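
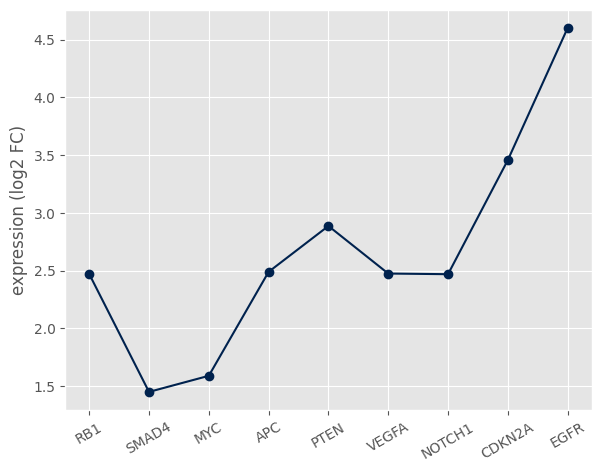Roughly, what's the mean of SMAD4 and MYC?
≈ 1.5

(1.5 + 1.5) / 2 ≈ 1.5.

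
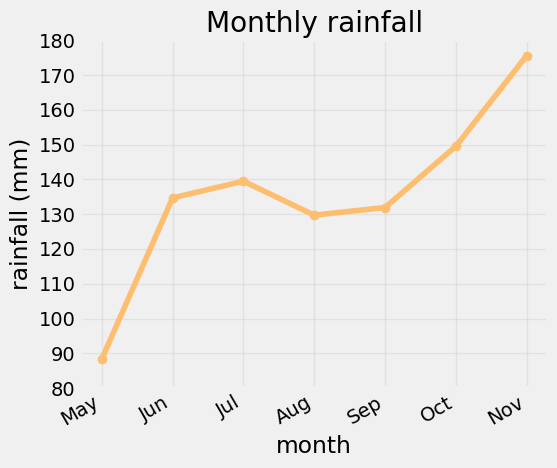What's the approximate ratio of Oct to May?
Oct ≈ 150, May ≈ 90; 150/90 ≈ 1.67.

≈ 1.67×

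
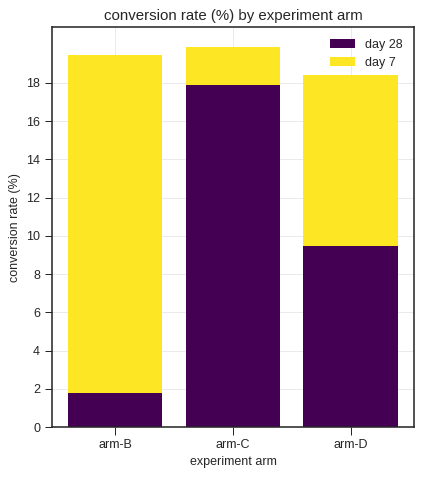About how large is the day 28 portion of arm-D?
day 28 top ≈ 10, bottom ≈ 0; segment ≈ 10.

≈ 10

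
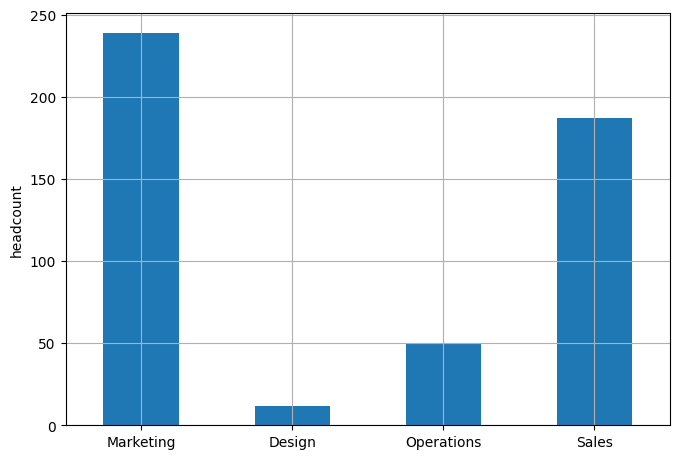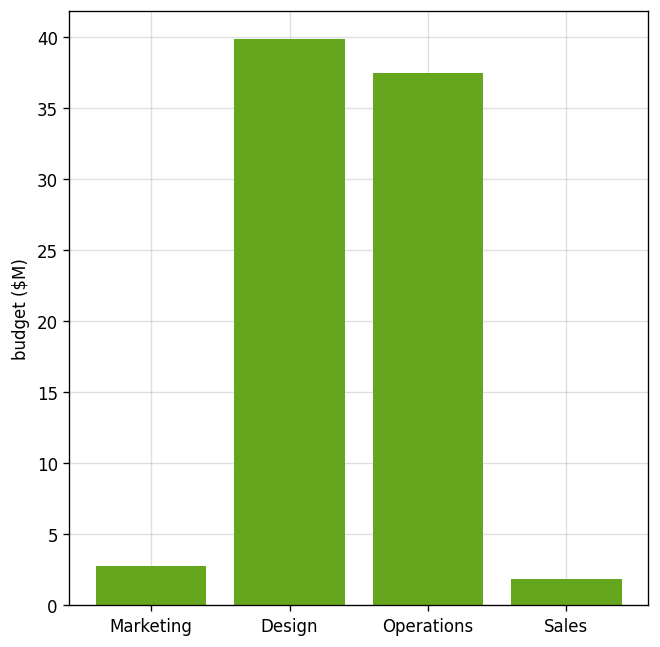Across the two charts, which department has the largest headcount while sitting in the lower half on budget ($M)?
Marketing

Chart 2 median budget ($M) ≈ 20; below-median departments: Marketing, Sales. Among those, Marketing has the highest headcount (≈ 250).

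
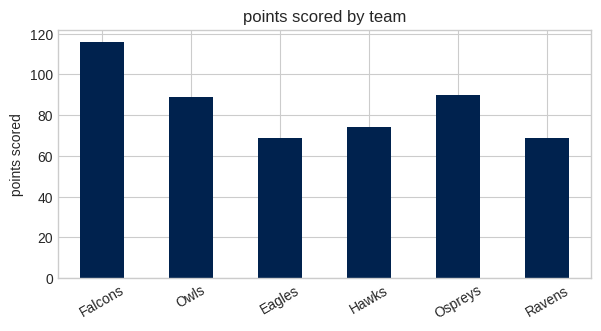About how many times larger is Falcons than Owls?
≈ 1.33×

Falcons ≈ 120, Owls ≈ 90; 120/90 ≈ 1.33.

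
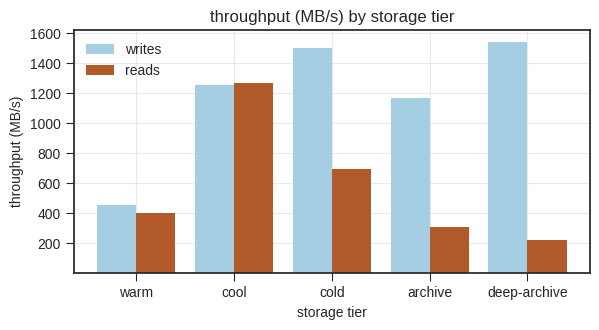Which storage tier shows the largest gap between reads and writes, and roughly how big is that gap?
deep-archive, ≈ 1400 MB/s

deep-archive: reads ≈ 200, writes ≈ 1600 → gap ≈ 1400. Next-largest (archive) is only ≈ 800.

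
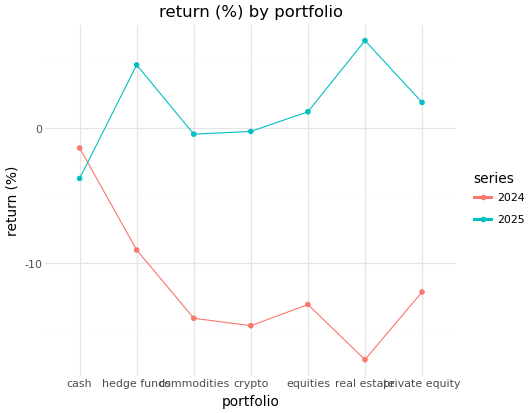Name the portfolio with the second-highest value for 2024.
Top 3 for 2024: cash ≈ -2, hedge funds ≈ -10, private equity ≈ -12.

hedge funds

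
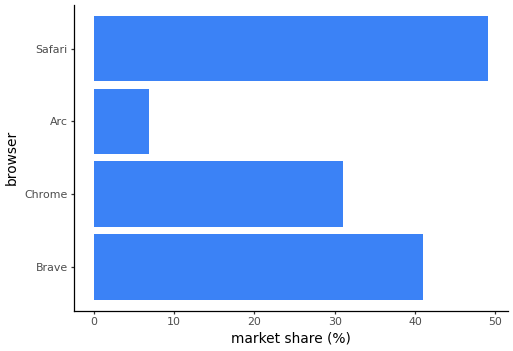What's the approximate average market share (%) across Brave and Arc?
(40 + 5) / 2 ≈ 22.

≈ 22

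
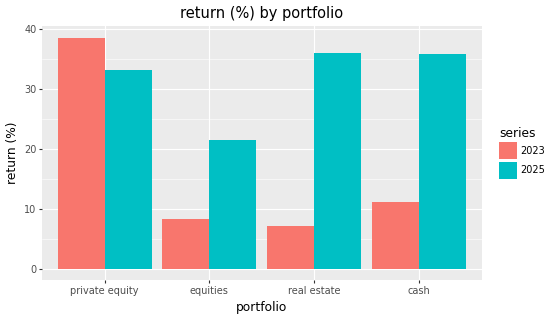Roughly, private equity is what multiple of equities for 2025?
≈ 1.75×

private equity ≈ 35, equities ≈ 20; 35/20 ≈ 1.75.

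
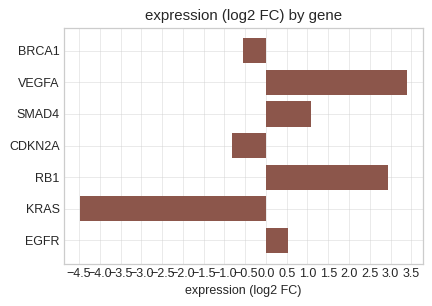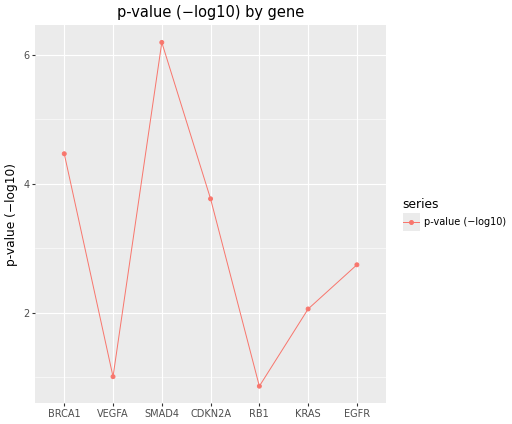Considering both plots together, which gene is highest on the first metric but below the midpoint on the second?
Chart 2 median p-value (−log10) ≈ 3; below-median genes: VEGFA, RB1, KRAS. Among those, VEGFA has the highest expression (log2 FC) (≈ 3.5).

VEGFA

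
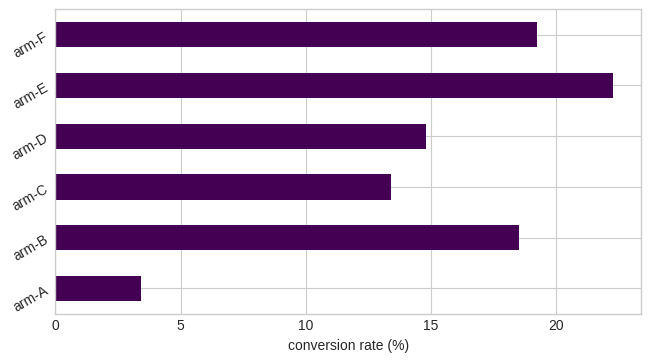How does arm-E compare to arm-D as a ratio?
arm-E ≈ 22, arm-D ≈ 14; 22/14 ≈ 1.57.

≈ 1.57×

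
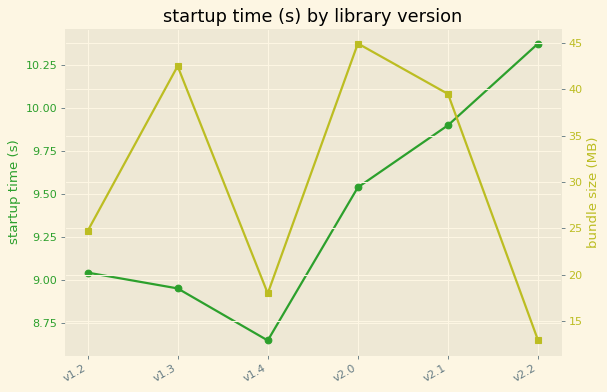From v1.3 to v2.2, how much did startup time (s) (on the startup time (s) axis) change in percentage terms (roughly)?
v1.3 ≈ 9.0, v2.2 ≈ 10.4; (10.4 − 9.0) / 9.0 ≈ +15.6%.

≈ +15.6%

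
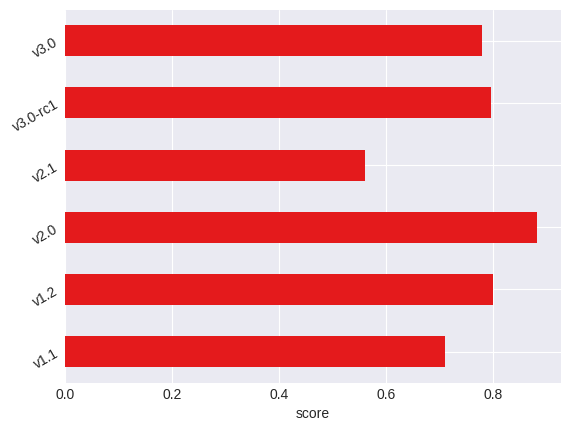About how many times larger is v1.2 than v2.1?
≈ 1.33×

v1.2 ≈ 0.8, v2.1 ≈ 0.6; 0.8/0.6 ≈ 1.33.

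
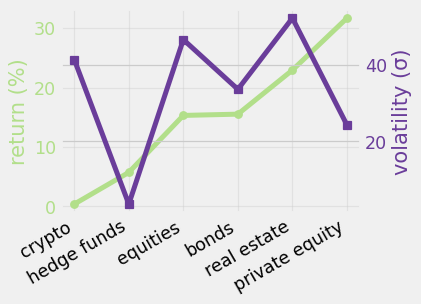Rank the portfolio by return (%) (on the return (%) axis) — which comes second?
real estate

Top 3 (on the return (%) axis): private equity ≈ 30, real estate ≈ 25, bonds ≈ 15.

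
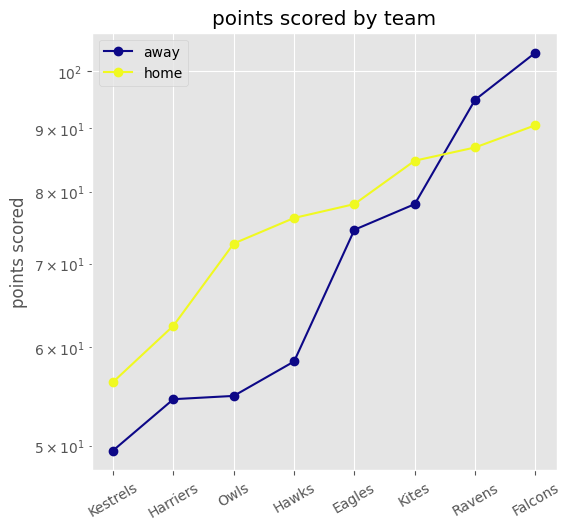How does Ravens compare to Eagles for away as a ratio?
Ravens ≈ 95, Eagles ≈ 75; 95/75 ≈ 1.27.

≈ 1.27×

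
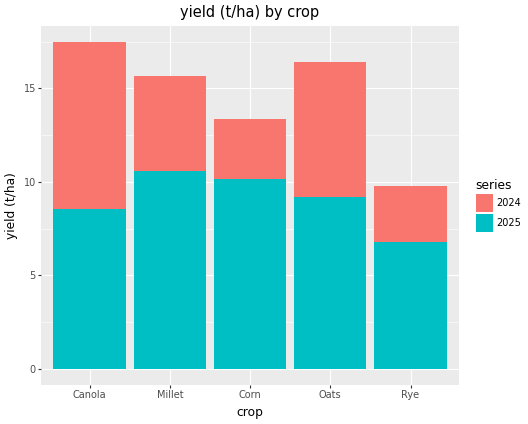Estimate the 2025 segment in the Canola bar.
≈ 8

2025 top ≈ 8, bottom ≈ 0; segment ≈ 8.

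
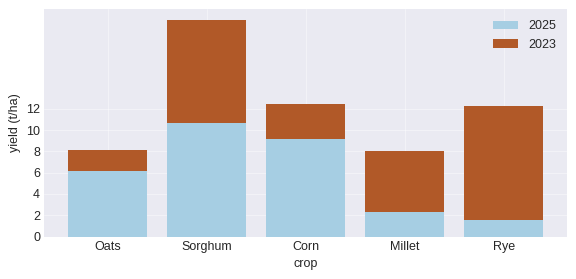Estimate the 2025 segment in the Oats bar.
2025 top ≈ 6, bottom ≈ 0; segment ≈ 6.

≈ 6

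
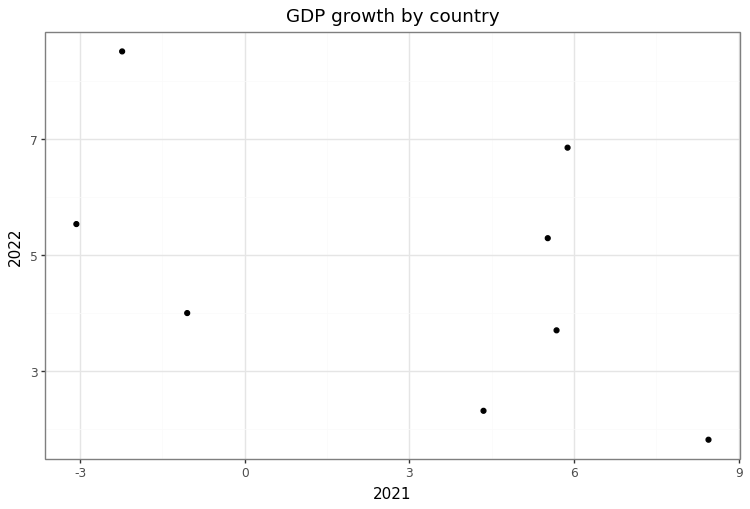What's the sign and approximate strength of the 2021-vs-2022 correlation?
negative, moderate

Points are negatively correlated; moderate (|r| ≈ 0.5).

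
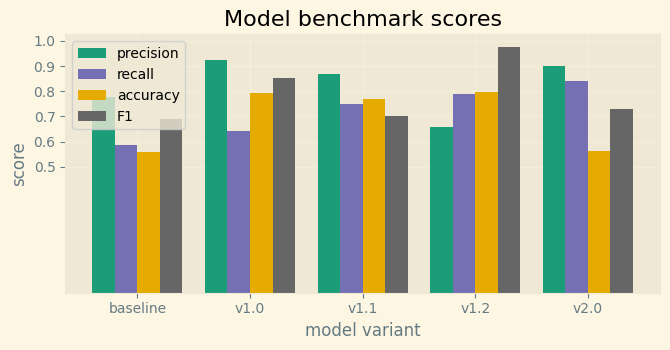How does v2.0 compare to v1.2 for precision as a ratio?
≈ 1.29×

v2.0 ≈ 0.9, v1.2 ≈ 0.7; 0.9/0.7 ≈ 1.29.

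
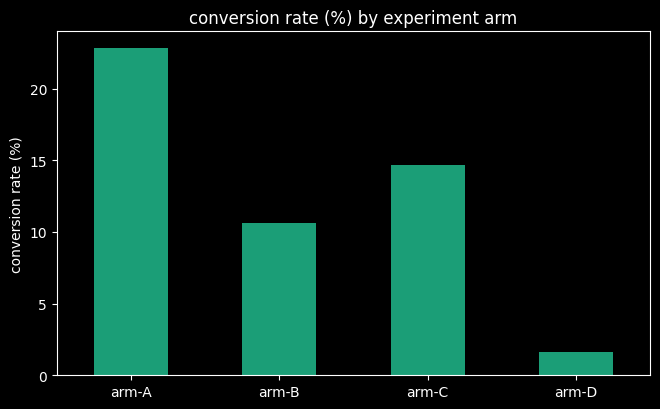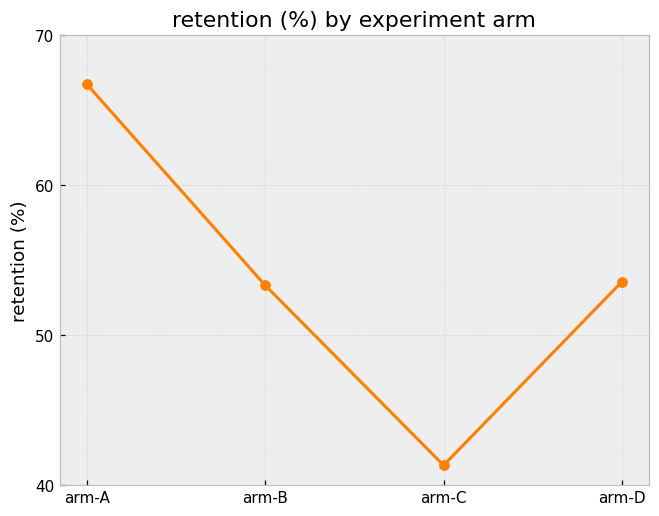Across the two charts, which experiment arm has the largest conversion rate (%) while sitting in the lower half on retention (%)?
arm-C

Chart 2 median retention (%) ≈ 50; below-median experiment arms: arm-B, arm-C. Among those, arm-C has the highest conversion rate (%) (≈ 15).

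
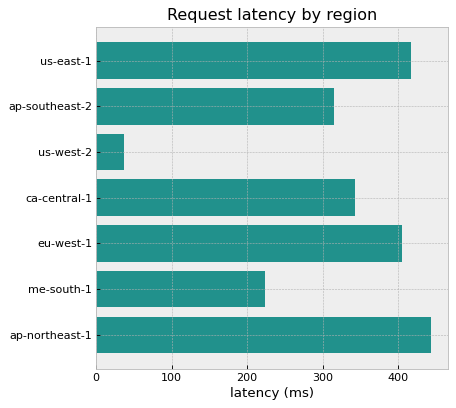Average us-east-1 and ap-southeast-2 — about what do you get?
(400 + 300) / 2 ≈ 350.

≈ 350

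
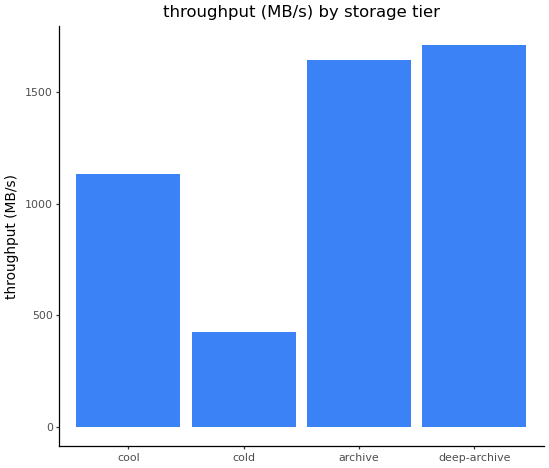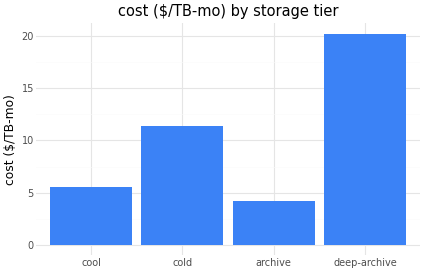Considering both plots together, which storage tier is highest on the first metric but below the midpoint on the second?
archive

Chart 2 median cost ($/TB-mo) ≈ 8; below-median storage tiers: cool, archive. Among those, archive has the highest throughput (MB/s) (≈ 1600).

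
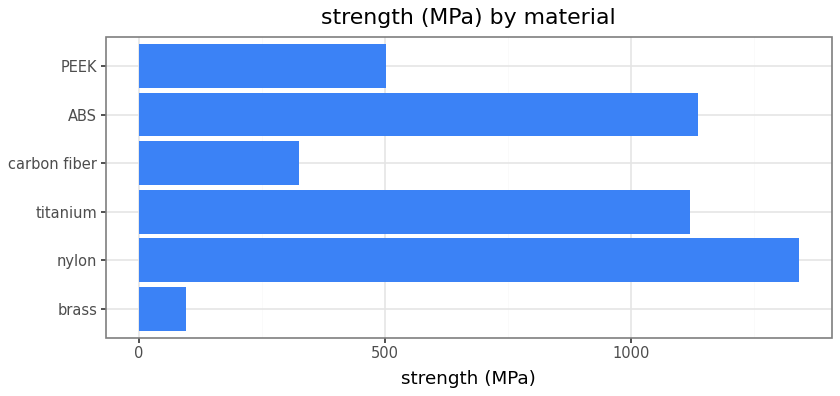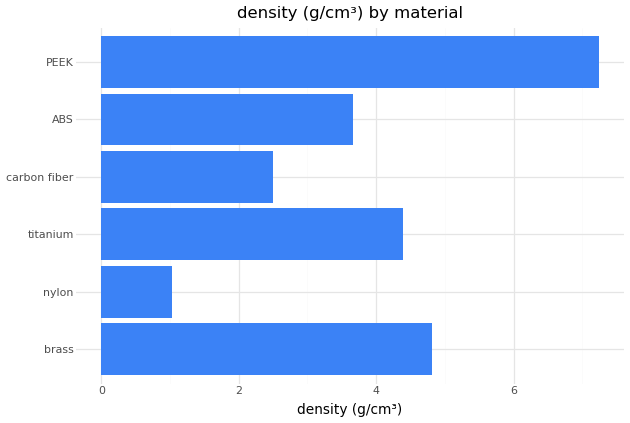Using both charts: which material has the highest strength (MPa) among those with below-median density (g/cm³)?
nylon

Chart 2 median density (g/cm³) ≈ 4; below-median materials: nylon, carbon fiber, ABS. Among those, nylon has the highest strength (MPa) (≈ 1400).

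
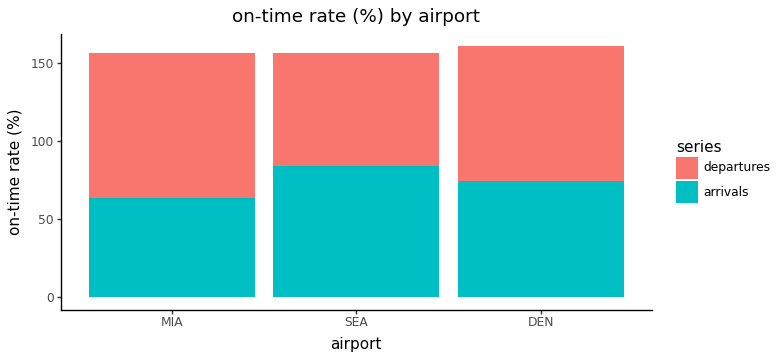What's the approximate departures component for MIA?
departures top ≈ 160, bottom ≈ 60; segment ≈ 100.

≈ 100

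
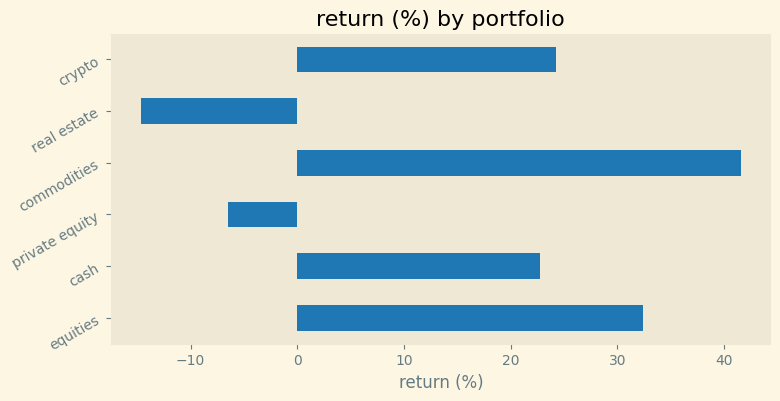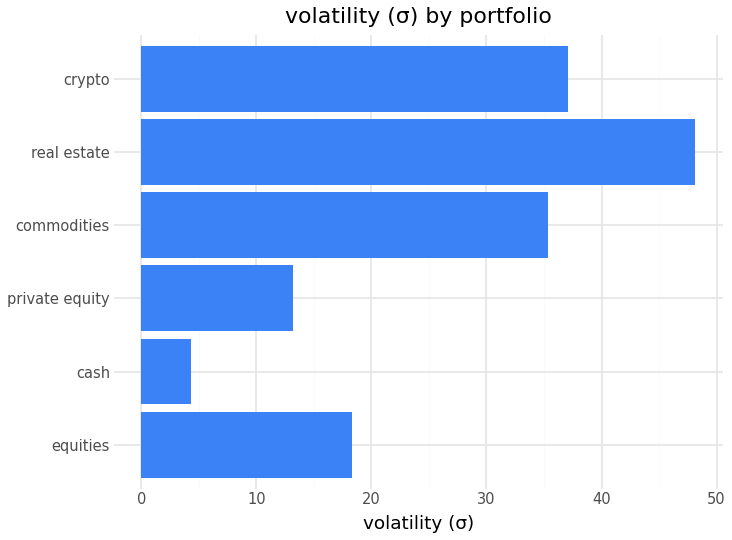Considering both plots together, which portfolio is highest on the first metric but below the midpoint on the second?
Chart 2 median volatility (σ) ≈ 25; below-median portfolios: equities, cash, private equity. Among those, equities has the highest return (%) (≈ 30).

equities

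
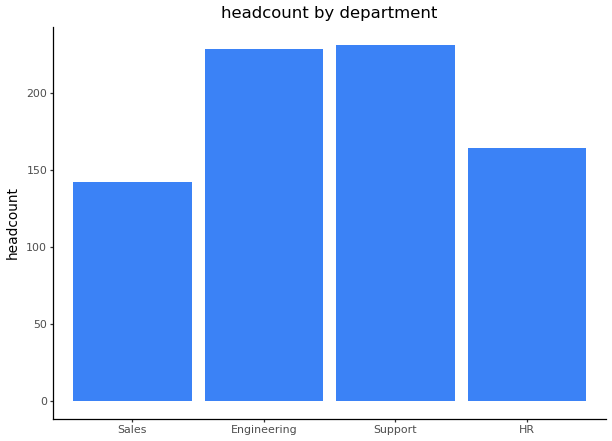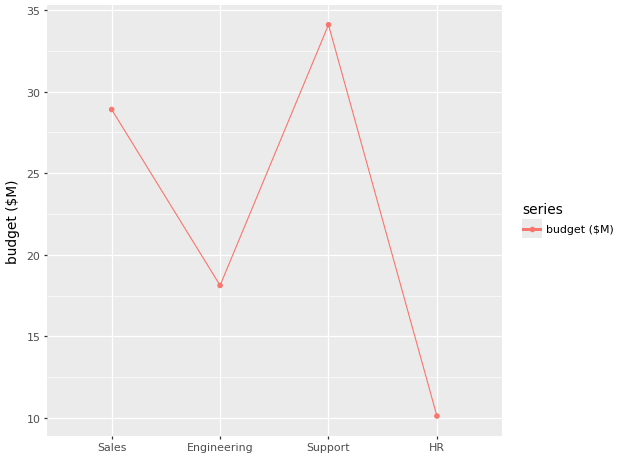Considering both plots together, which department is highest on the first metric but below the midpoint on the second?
Engineering

Chart 2 median budget ($M) ≈ 25; below-median departments: Engineering, HR. Among those, Engineering has the highest headcount (≈ 225).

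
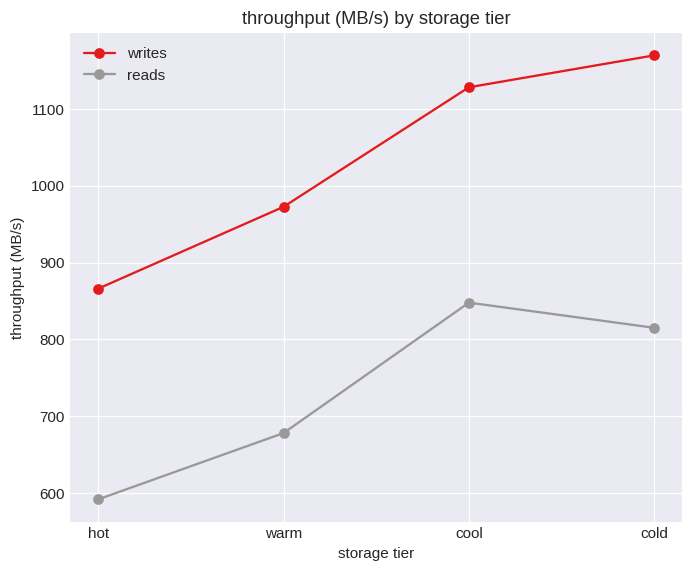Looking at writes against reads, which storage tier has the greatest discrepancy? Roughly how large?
cold, ≈ 350 MB/s

cold: writes ≈ 1150, reads ≈ 800 → gap ≈ 350. Next-largest (warm) is only ≈ 250.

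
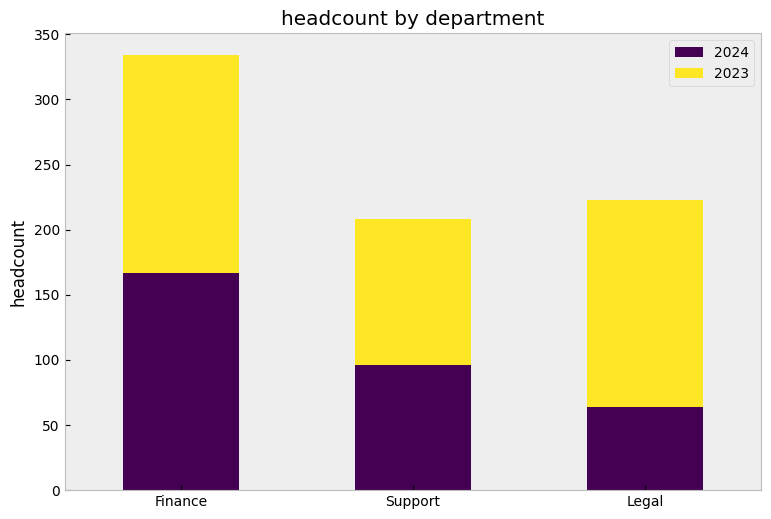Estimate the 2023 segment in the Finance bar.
≈ 200

2023 top ≈ 350, bottom ≈ 150; segment ≈ 200.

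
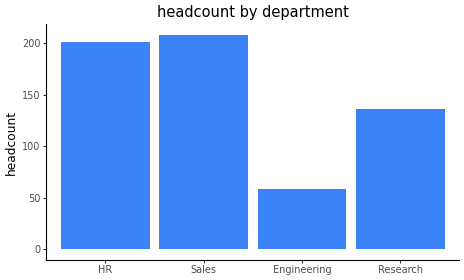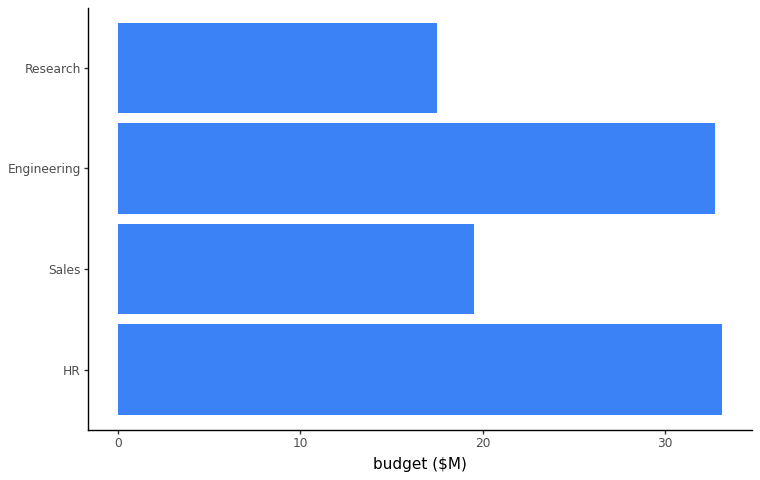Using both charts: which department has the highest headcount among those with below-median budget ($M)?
Chart 2 median budget ($M) ≈ 25; below-median departments: Sales, Research. Among those, Sales has the highest headcount (≈ 200).

Sales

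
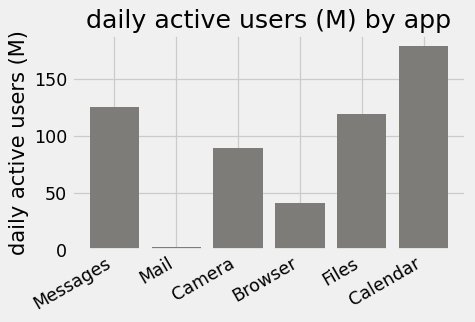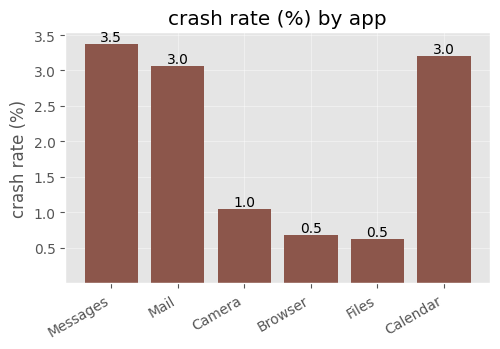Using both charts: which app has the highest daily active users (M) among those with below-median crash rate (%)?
Chart 2 median crash rate (%) ≈ 2; below-median apps: Camera, Browser, Files. Among those, Files has the highest daily active users (M) (≈ 120).

Files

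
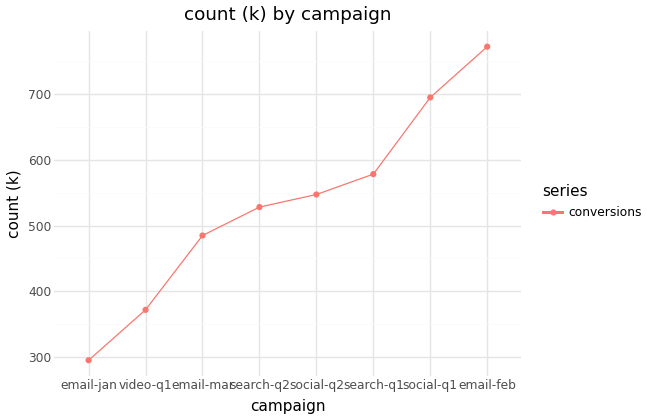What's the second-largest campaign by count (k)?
social-q1

Top 3: email-feb ≈ 750, social-q1 ≈ 700, search-q1 ≈ 600.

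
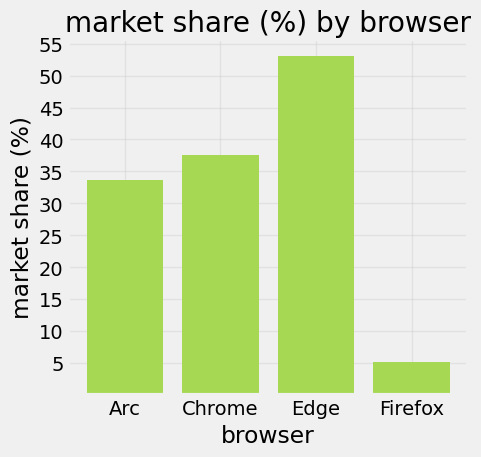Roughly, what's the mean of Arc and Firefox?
(35 + 5) / 2 ≈ 20.

≈ 20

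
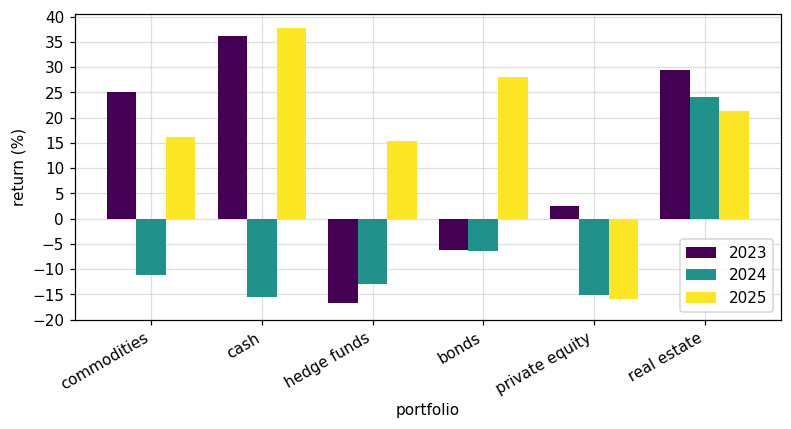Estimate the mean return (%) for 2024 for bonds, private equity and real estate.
≈ 2

(-5 + -15 + 25) / 3 ≈ 2.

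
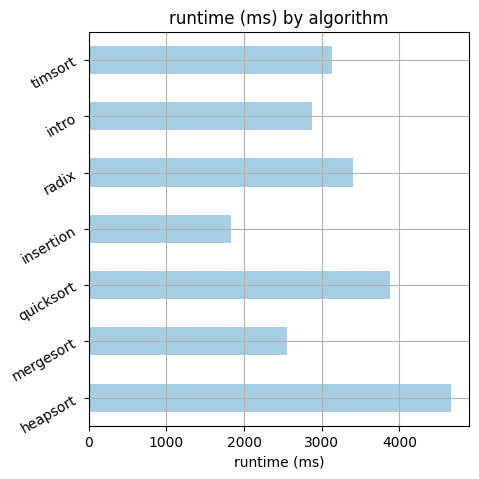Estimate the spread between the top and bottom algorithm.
≈ 2500

Max heapsort ≈ 4500, min insertion ≈ 2000; range ≈ 2500.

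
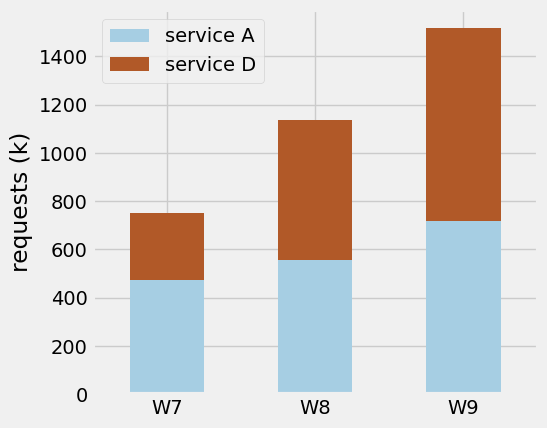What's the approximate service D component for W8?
service D top ≈ 1200, bottom ≈ 600; segment ≈ 600.

≈ 600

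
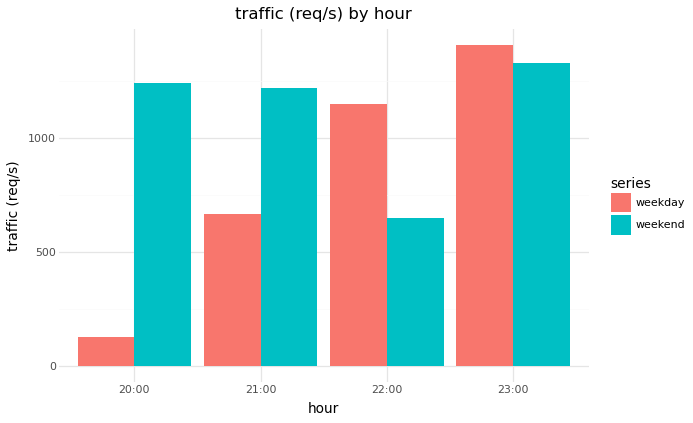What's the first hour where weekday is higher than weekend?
22:00

21:00: weekday ≈ 600 vs weekend ≈ 1200 (not yet); 22:00: weekday ≈ 1200 vs weekend ≈ 600 (first crossover).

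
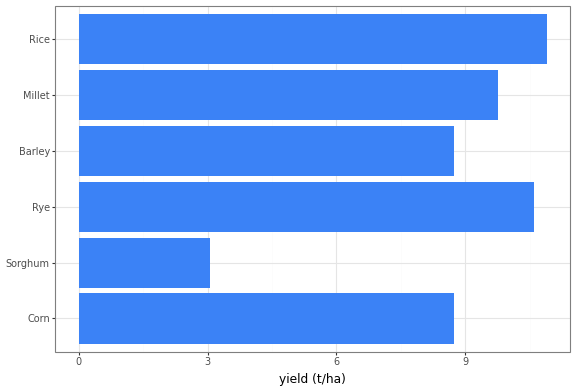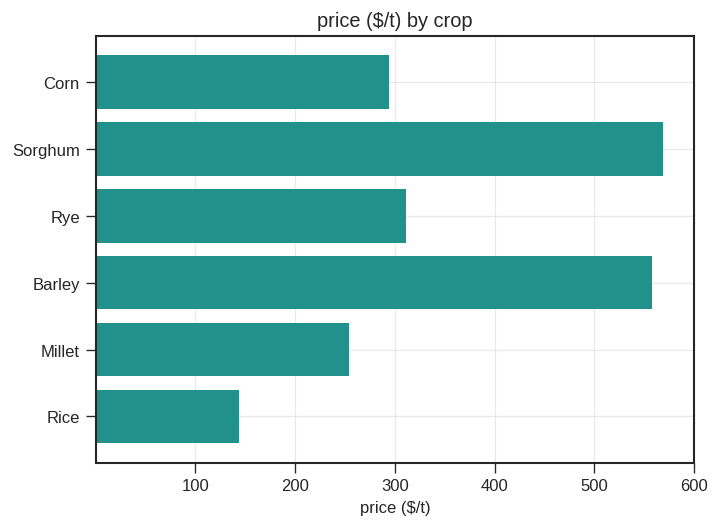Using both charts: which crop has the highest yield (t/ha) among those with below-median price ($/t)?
Chart 2 median price ($/t) ≈ 300; below-median crops: Corn, Millet, Rice. Among those, Rice has the highest yield (t/ha) (≈ 11).

Rice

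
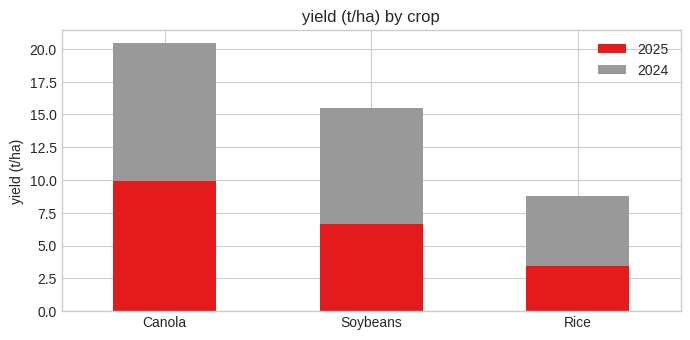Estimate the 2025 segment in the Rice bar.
2025 top ≈ 4, bottom ≈ 0; segment ≈ 4.

≈ 4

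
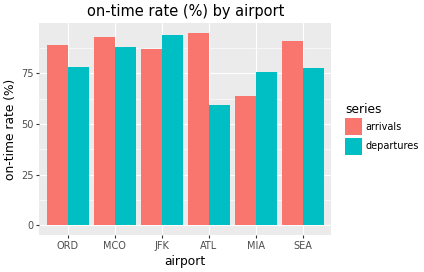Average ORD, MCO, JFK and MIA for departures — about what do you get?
≈ 85

(80 + 90 + 90 + 80) / 4 ≈ 85.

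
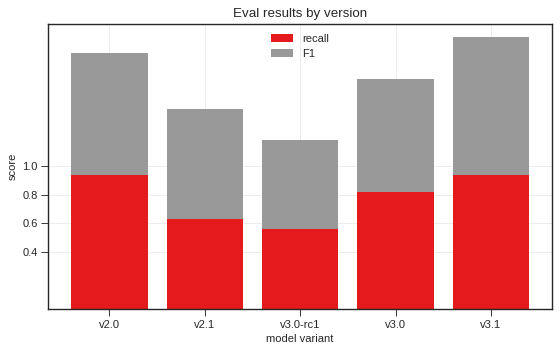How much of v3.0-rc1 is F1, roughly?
F1 top ≈ 1.2, bottom ≈ 0.6; segment ≈ 0.6.

≈ 0.6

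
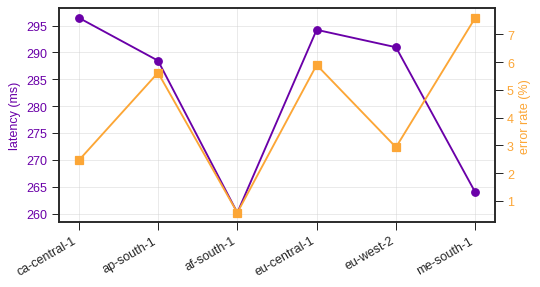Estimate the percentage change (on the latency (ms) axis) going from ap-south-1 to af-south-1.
≈ -10.3%

ap-south-1 ≈ 290, af-south-1 ≈ 260; (260 − 290) / 290 ≈ -10.3%.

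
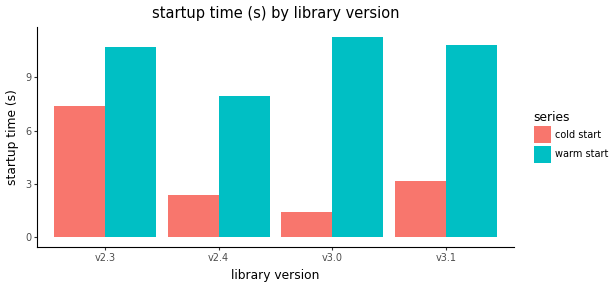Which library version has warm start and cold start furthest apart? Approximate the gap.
v3.0: warm start ≈ 11, cold start ≈ 1 → gap ≈ 10. Next-largest (v3.1) is only ≈ 8.

v3.0, ≈ 10 s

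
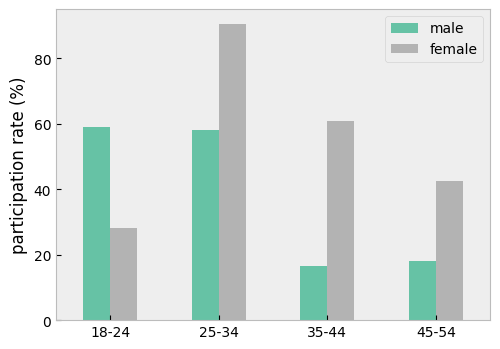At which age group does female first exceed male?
18-24: female ≈ 30 vs male ≈ 60 (not yet); 25-34: female ≈ 90 vs male ≈ 60 (first crossover).

25-34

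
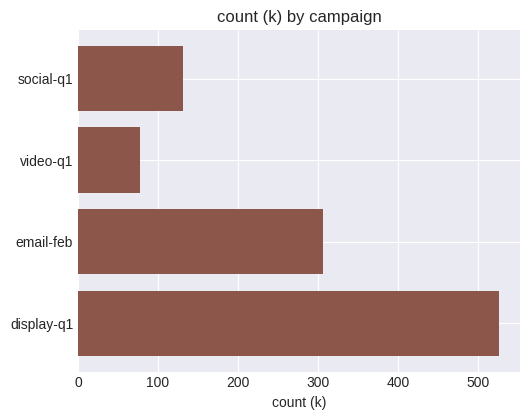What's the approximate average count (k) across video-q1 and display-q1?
(100 + 550) / 2 ≈ 325.

≈ 325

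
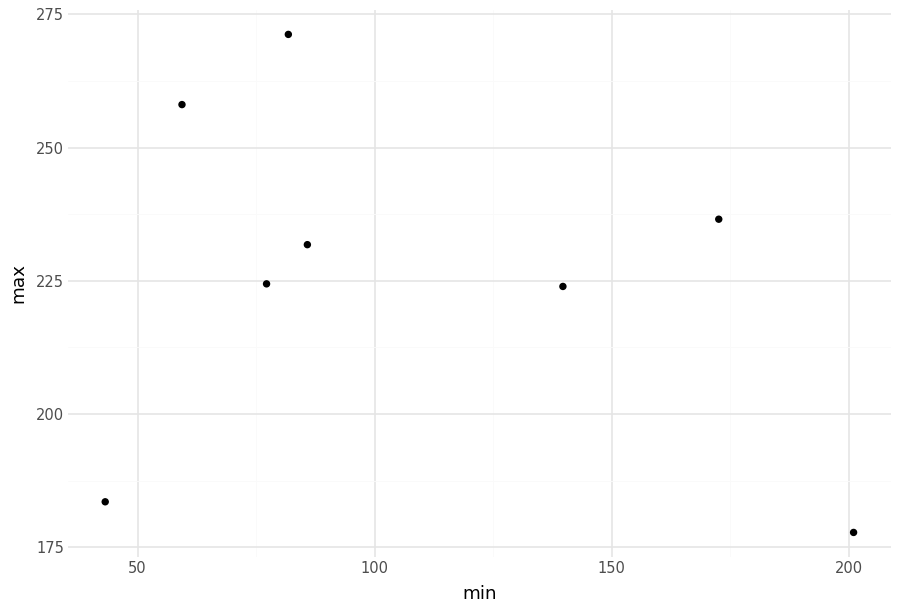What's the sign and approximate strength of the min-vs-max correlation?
negative, weak

Points are negatively correlated; weak (|r| ≈ 0.3).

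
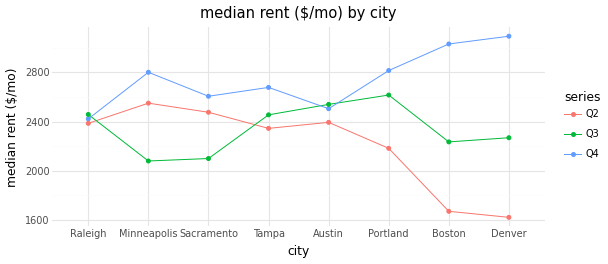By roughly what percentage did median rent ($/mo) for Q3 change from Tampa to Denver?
Tampa ≈ 2400, Denver ≈ 2200; (2200 − 2400) / 2400 ≈ -8.3%.

≈ -8.3%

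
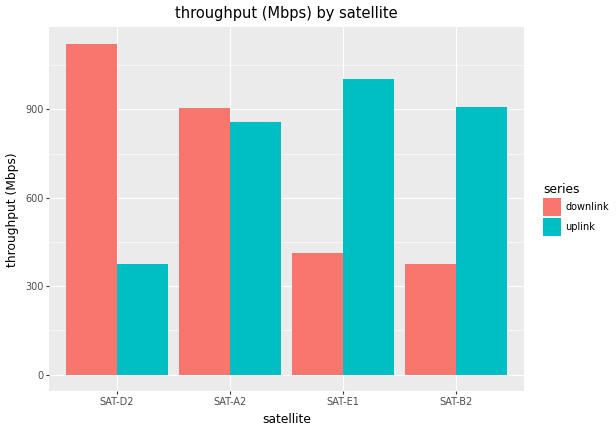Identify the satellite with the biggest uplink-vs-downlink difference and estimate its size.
SAT-D2, ≈ 700 Mbps

SAT-D2: uplink ≈ 400, downlink ≈ 1100 → gap ≈ 700. Next-largest (SAT-E1) is only ≈ 600.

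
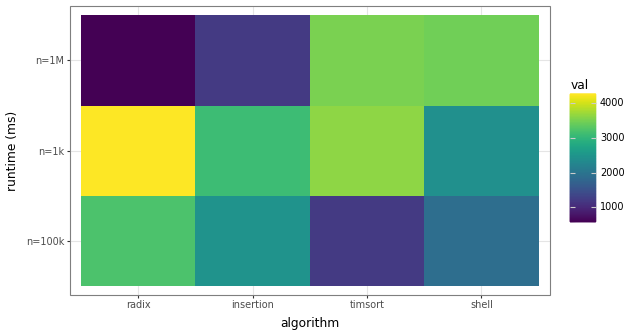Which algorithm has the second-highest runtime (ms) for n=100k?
Top 3 for n=100k: radix ≈ 3000, insertion ≈ 2500, shell ≈ 2000.

insertion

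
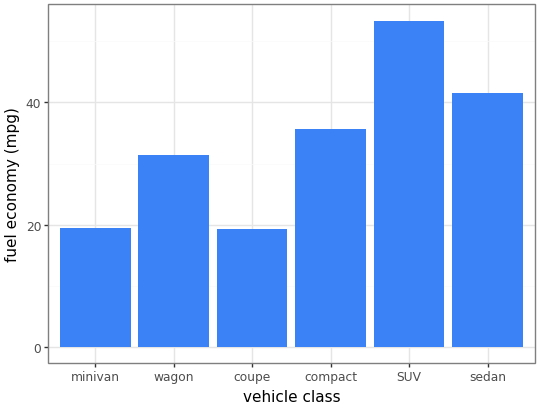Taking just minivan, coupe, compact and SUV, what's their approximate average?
≈ 32

(20 + 20 + 35 + 55) / 4 ≈ 32.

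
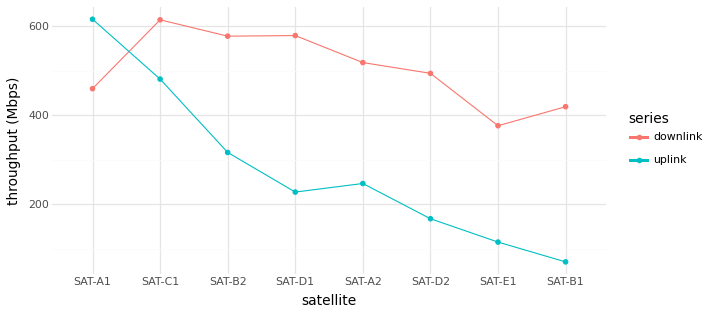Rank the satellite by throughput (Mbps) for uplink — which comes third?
Top 4 for uplink: SAT-A1 ≈ 600, SAT-C1 ≈ 500, SAT-B2 ≈ 300, SAT-A2 ≈ 250.

SAT-B2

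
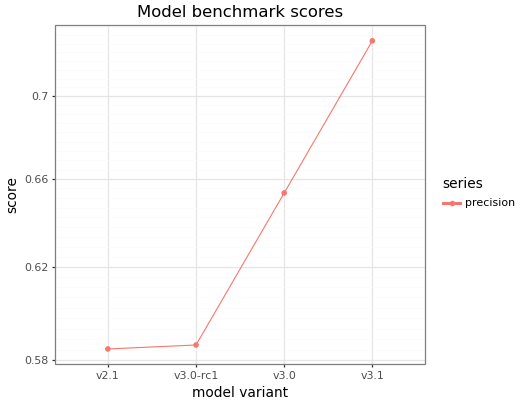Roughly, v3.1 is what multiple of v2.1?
≈ 1.24×

v3.1 ≈ 0.72, v2.1 ≈ 0.58; 0.72/0.58 ≈ 1.24.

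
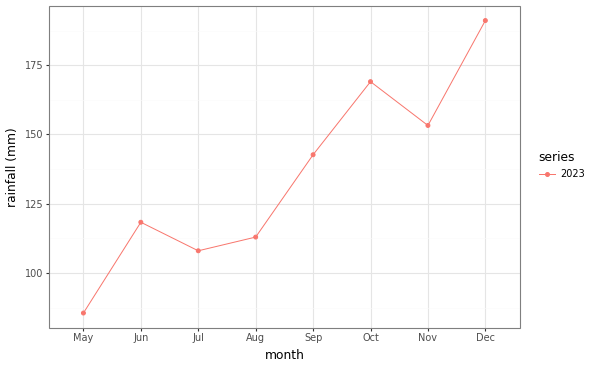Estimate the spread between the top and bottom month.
≈ 100

Max Dec ≈ 190, min May ≈ 90; range ≈ 100.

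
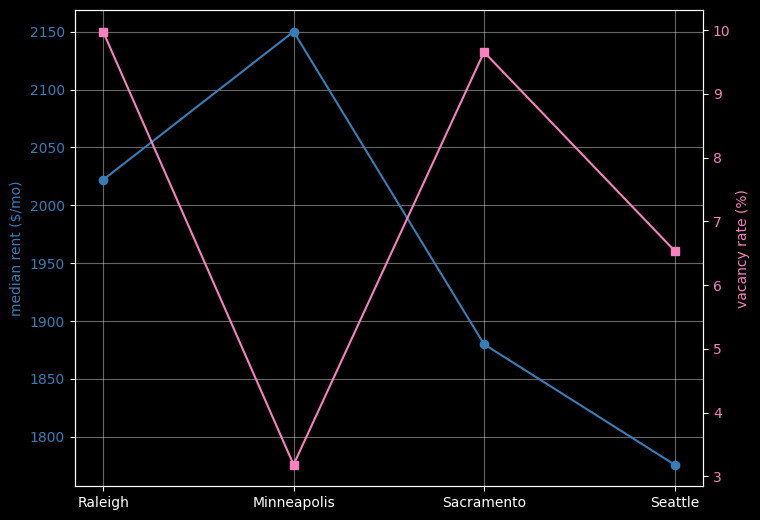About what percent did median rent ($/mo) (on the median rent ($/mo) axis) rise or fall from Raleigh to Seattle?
≈ -10%

Raleigh ≈ 2000, Seattle ≈ 1800; (1800 − 2000) / 2000 ≈ -10%.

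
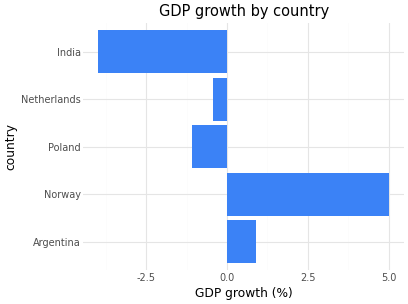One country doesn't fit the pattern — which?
Norway

Norway ≈ 5; the rest sit between ≈ -4 and ≈ 1.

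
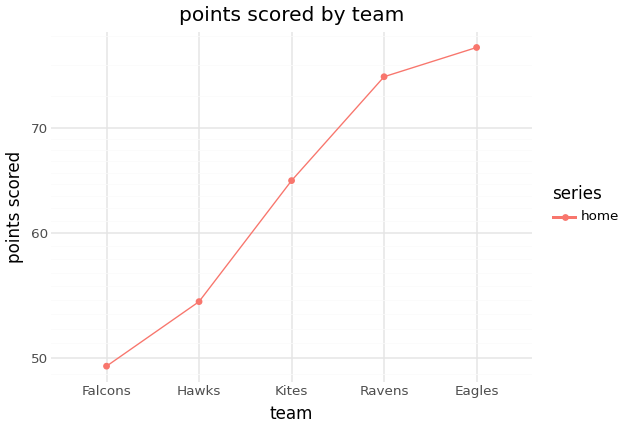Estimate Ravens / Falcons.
≈ 1.5×

Ravens ≈ 75, Falcons ≈ 50; 75/50 ≈ 1.5.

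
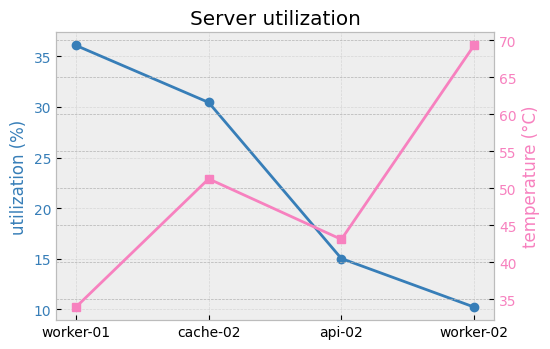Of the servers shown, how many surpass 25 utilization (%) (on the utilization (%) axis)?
2

Above 25: worker-01, cache-02.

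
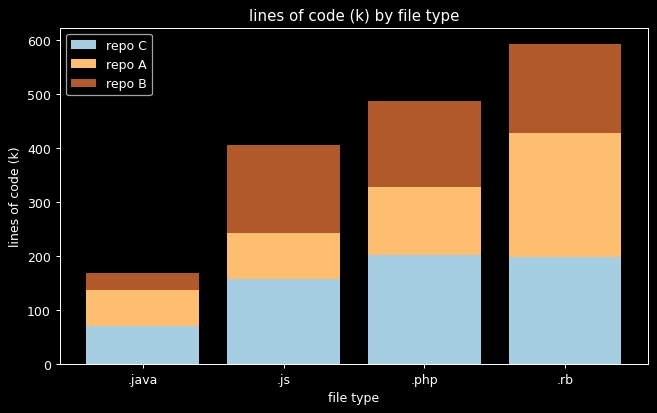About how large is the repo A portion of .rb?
≈ 250

repo A top ≈ 450, bottom ≈ 200; segment ≈ 250.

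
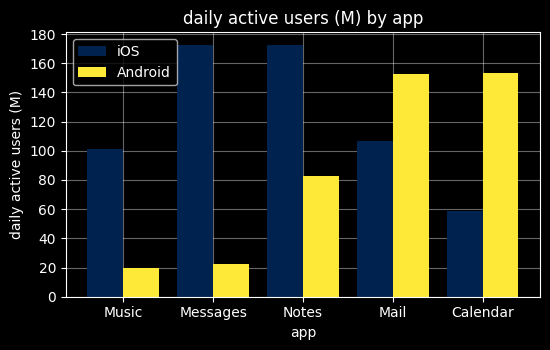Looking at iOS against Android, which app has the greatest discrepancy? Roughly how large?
Messages, ≈ 160 M

Messages: iOS ≈ 180, Android ≈ 20 → gap ≈ 160. Next-largest (Calendar) is only ≈ 100.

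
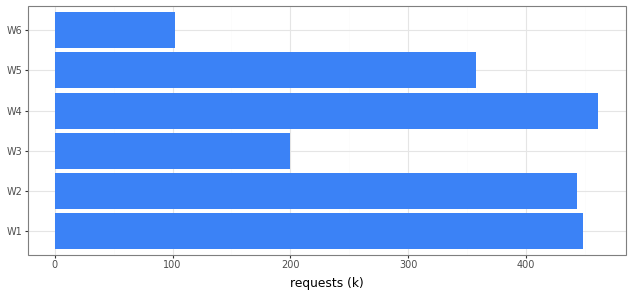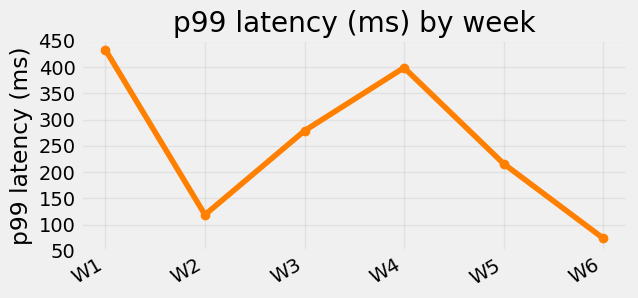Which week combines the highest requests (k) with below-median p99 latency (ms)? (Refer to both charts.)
W2

Chart 2 median p99 latency (ms) ≈ 250; below-median weeks: W2, W5, W6. Among those, W2 has the highest requests (k) (≈ 450).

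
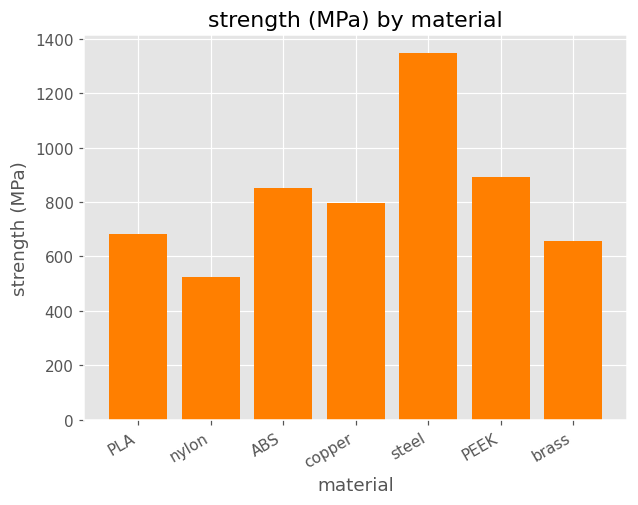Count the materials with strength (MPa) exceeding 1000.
1

Above 1000: steel.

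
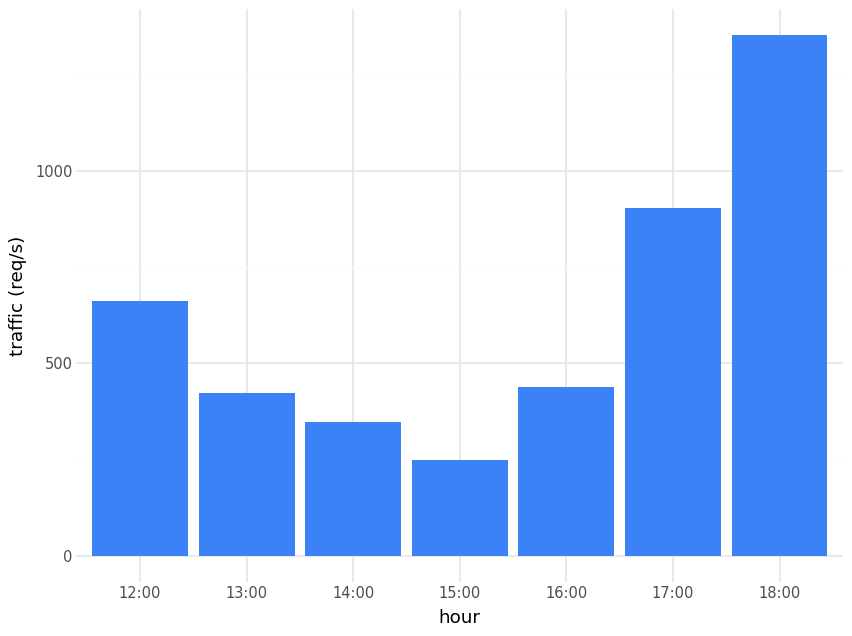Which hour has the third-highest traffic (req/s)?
12:00

Top 4: 18:00 ≈ 1400, 17:00 ≈ 1000, 12:00 ≈ 600, 16:00 ≈ 400.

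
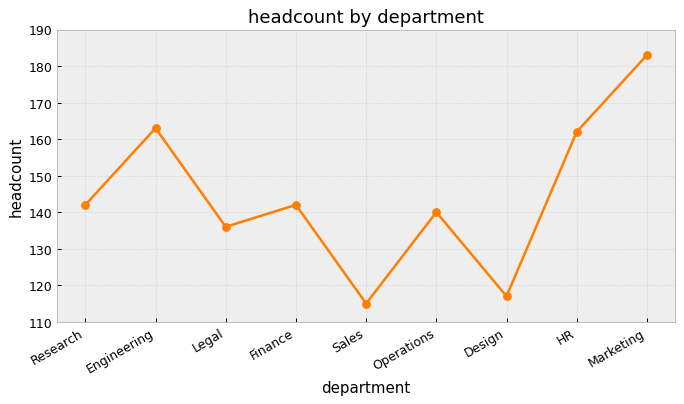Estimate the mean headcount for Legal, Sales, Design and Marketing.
≈ 140

(140 + 120 + 120 + 180) / 4 ≈ 140.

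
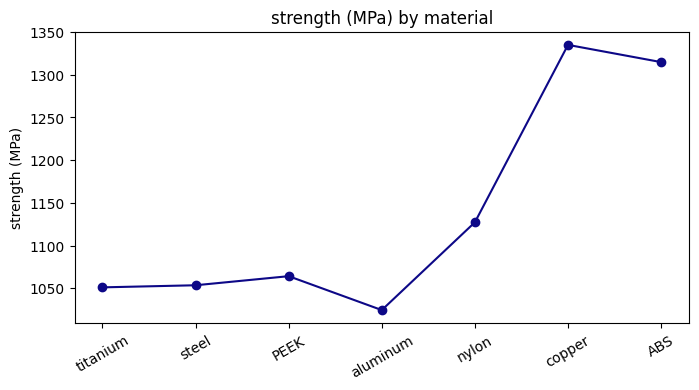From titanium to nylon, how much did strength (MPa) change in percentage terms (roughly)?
titanium ≈ 1050, nylon ≈ 1150; (1150 − 1050) / 1050 ≈ +9.5%.

≈ +9.5%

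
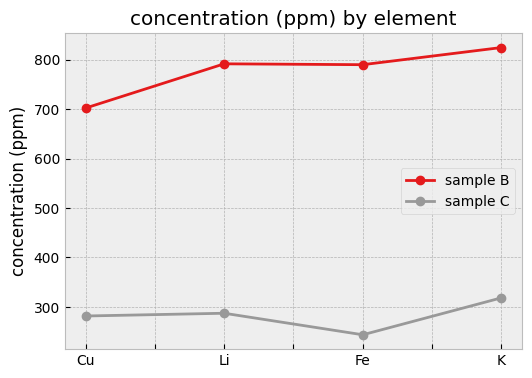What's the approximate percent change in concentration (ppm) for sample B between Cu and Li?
≈ +14.3%

Cu ≈ 700, Li ≈ 800; (800 − 700) / 700 ≈ +14.3%.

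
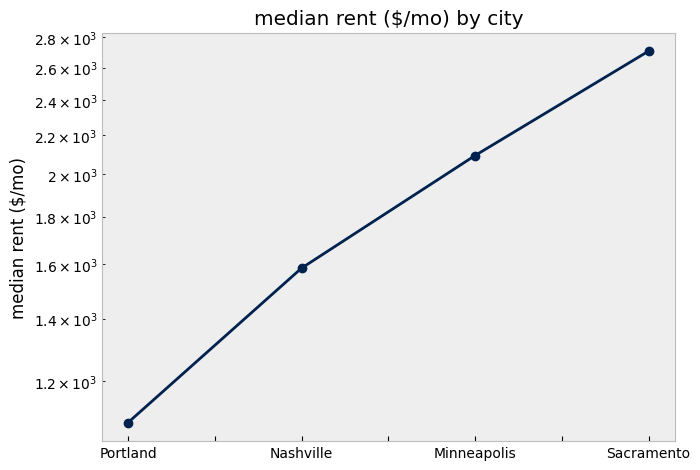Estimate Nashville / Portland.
Nashville ≈ 1600, Portland ≈ 1000; 1600/1000 ≈ 1.6.

≈ 1.6×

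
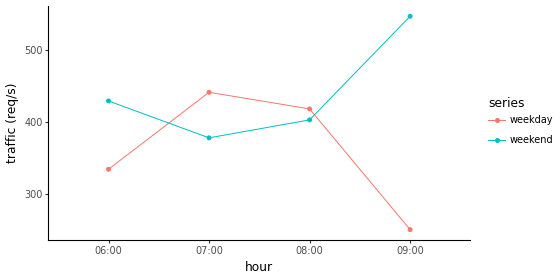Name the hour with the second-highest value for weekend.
06:00

Top 3 for weekend: 09:00 ≈ 550, 06:00 ≈ 425, 08:00 ≈ 400.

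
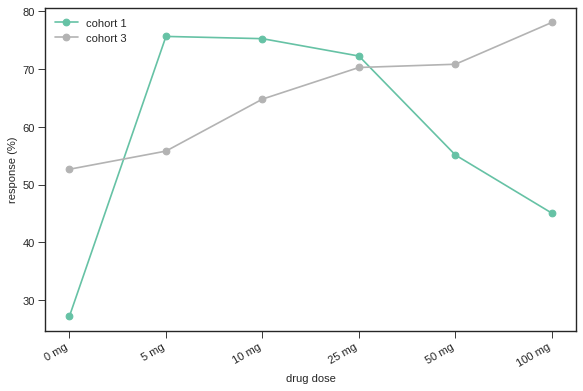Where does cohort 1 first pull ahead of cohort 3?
0 mg: cohort 1 ≈ 25 vs cohort 3 ≈ 55 (not yet); 5 mg: cohort 1 ≈ 75 vs cohort 3 ≈ 55 (first crossover).

5 mg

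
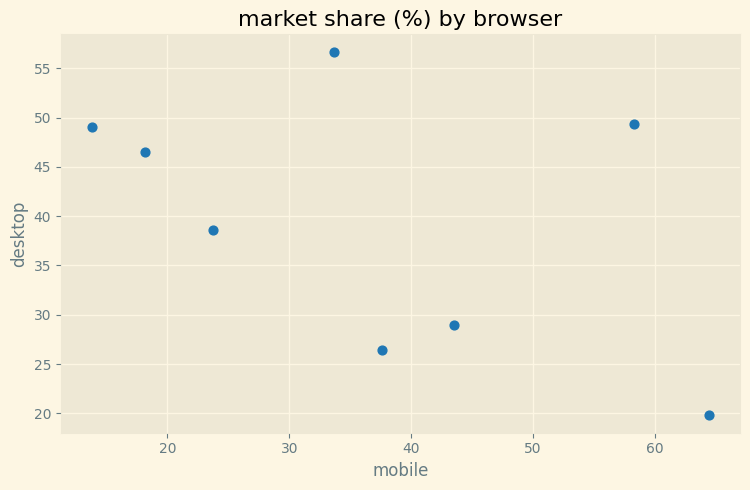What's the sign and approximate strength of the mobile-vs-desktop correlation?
Points are negatively correlated; moderate (|r| ≈ 0.5).

negative, moderate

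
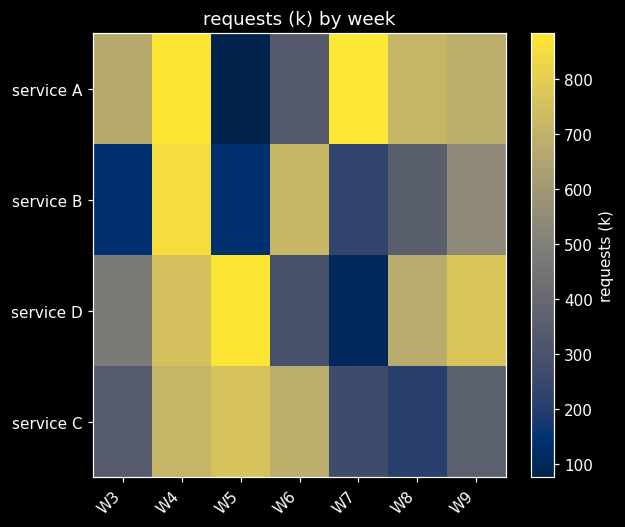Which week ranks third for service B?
Top 4 for service B: W4 ≈ 900, W6 ≈ 700, W9 ≈ 500, W8 ≈ 400.

W9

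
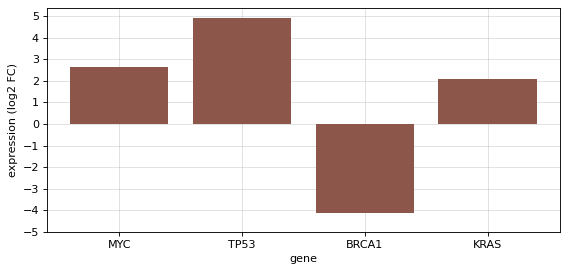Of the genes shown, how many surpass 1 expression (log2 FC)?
3

Above 1: MYC, TP53, KRAS.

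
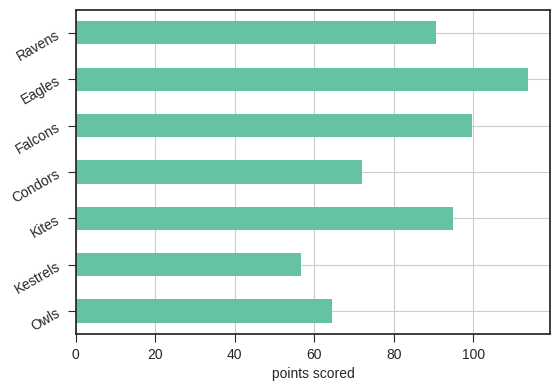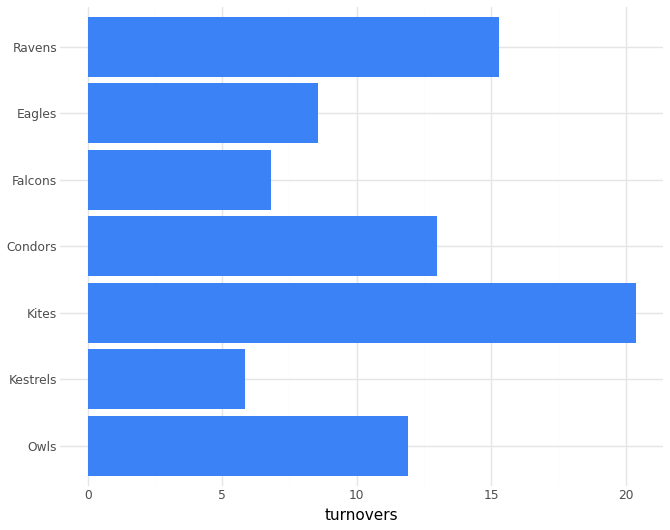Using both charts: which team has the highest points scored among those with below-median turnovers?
Chart 2 median turnovers ≈ 12; below-median teams: Kestrels, Falcons, Eagles. Among those, Eagles has the highest points scored (≈ 120).

Eagles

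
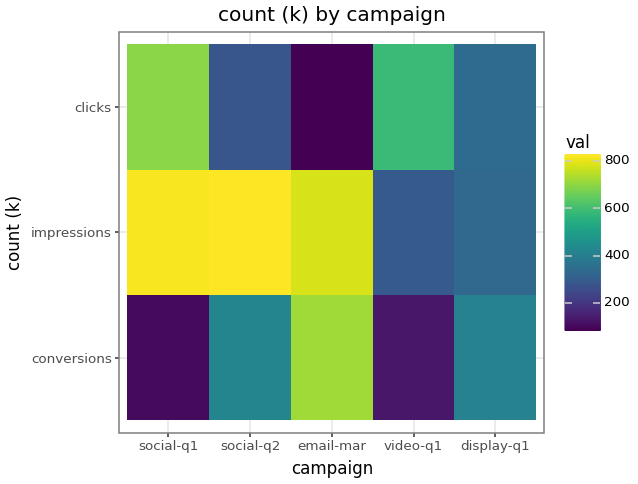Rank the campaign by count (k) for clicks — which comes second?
video-q1

Top 3 for clicks: social-q1 ≈ 700, video-q1 ≈ 600, display-q1 ≈ 300.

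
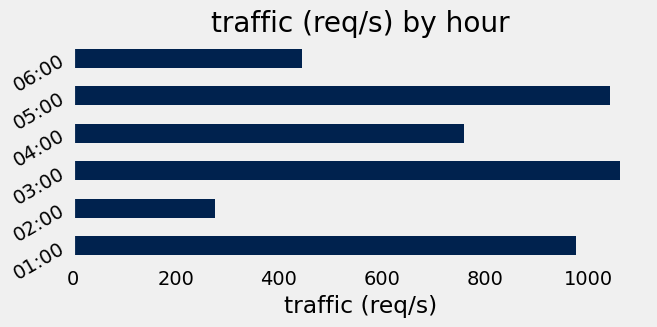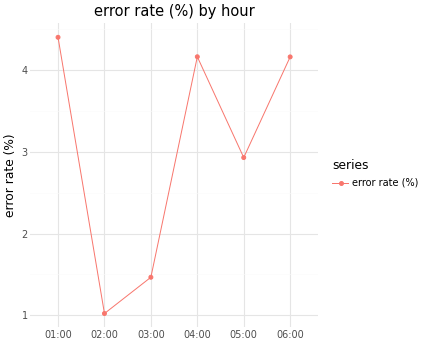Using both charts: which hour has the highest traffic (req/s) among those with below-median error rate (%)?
Chart 2 median error rate (%) ≈ 3.5; below-median hours: 02:00, 03:00, 05:00. Among those, 03:00 has the highest traffic (req/s) (≈ 1100).

03:00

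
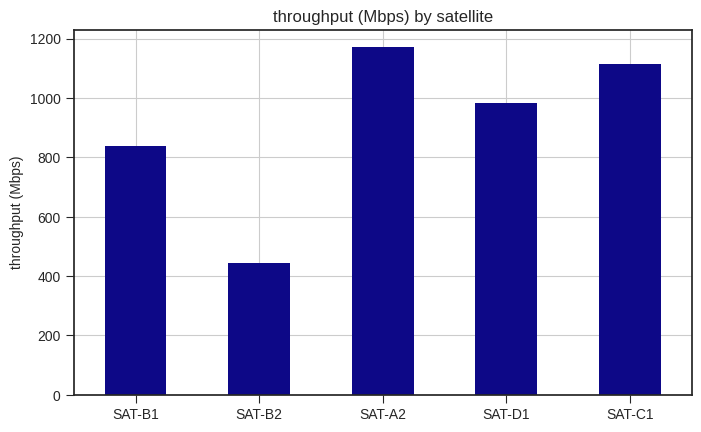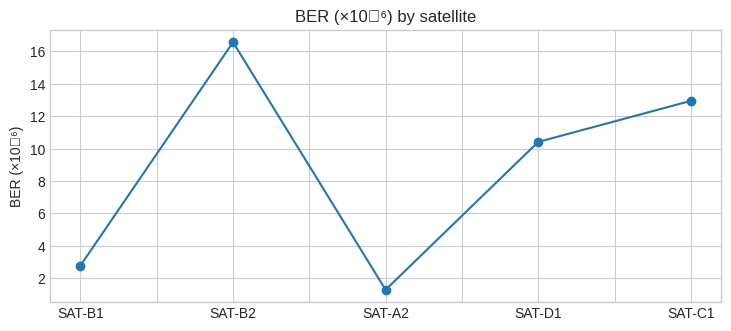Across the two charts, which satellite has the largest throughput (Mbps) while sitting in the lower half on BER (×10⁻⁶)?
SAT-A2

Chart 2 median BER (×10⁻⁶) ≈ 10; below-median satellites: SAT-B1, SAT-A2. Among those, SAT-A2 has the highest throughput (Mbps) (≈ 1200).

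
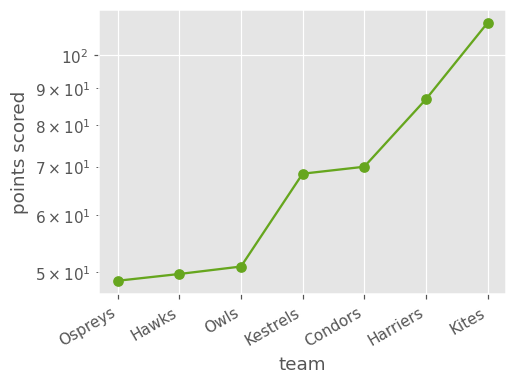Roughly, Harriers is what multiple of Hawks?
≈ 1.8×

Harriers ≈ 90, Hawks ≈ 50; 90/50 ≈ 1.8.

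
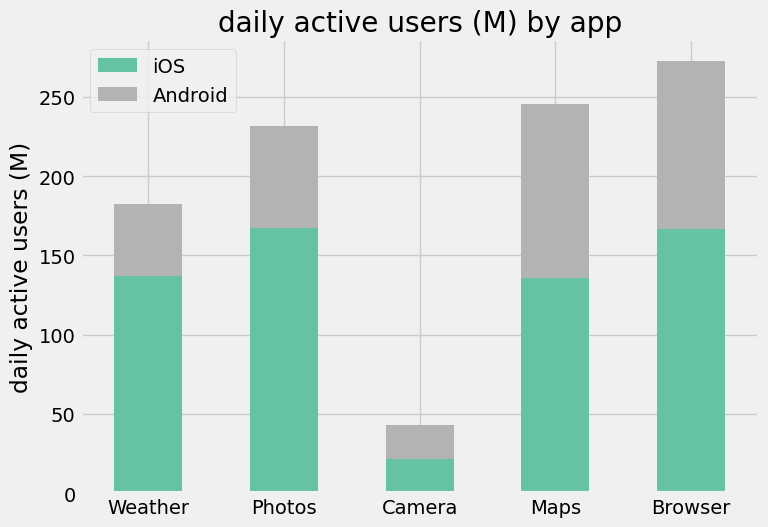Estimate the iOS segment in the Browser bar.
≈ 175

iOS top ≈ 175, bottom ≈ 0; segment ≈ 175.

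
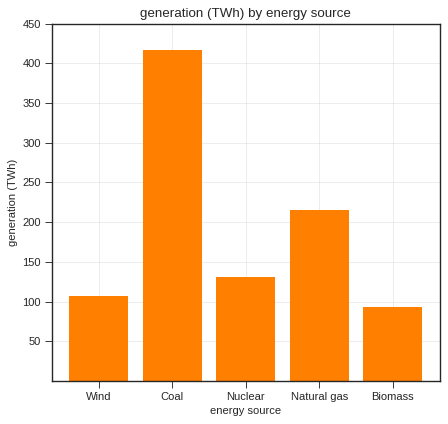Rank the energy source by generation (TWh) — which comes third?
Nuclear

Top 4: Coal ≈ 400, Natural gas ≈ 200, Nuclear ≈ 150, Wind ≈ 100.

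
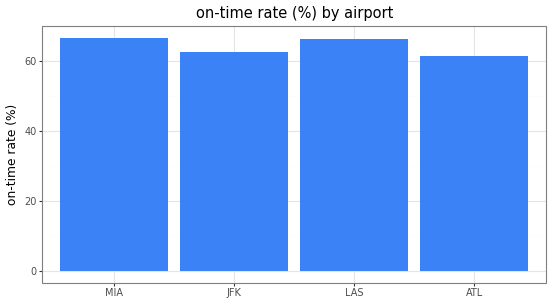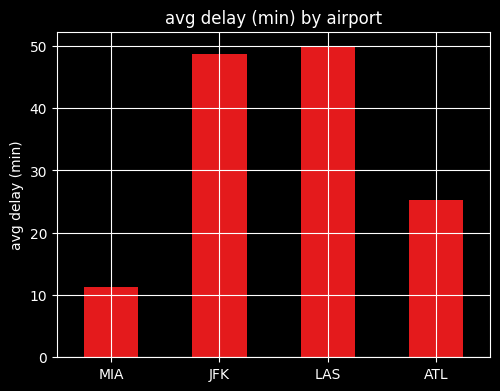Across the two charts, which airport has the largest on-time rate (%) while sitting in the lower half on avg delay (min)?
MIA

Chart 2 median avg delay (min) ≈ 35; below-median airports: MIA, ATL. Among those, MIA has the highest on-time rate (%) (≈ 70).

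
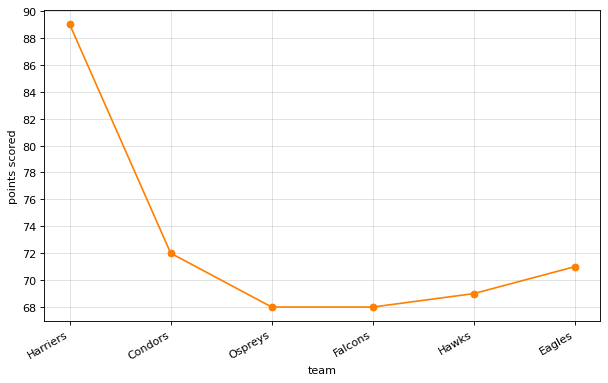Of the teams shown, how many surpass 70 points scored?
3

Above 70: Harriers, Condors, Eagles.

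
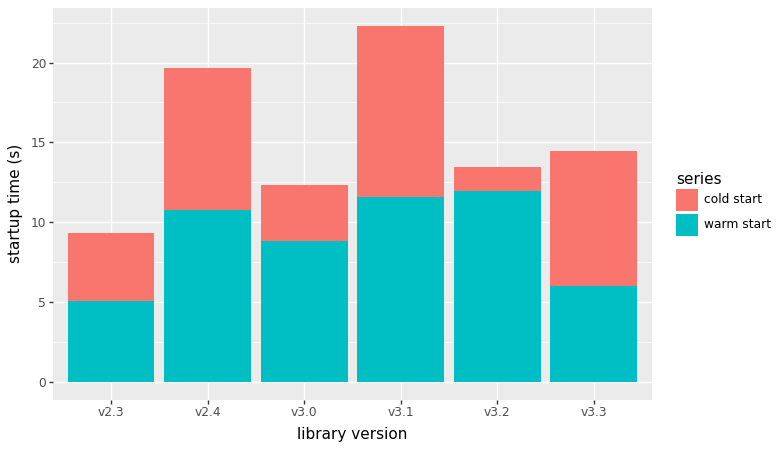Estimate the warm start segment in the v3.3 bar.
warm start top ≈ 6, bottom ≈ 0; segment ≈ 6.

≈ 6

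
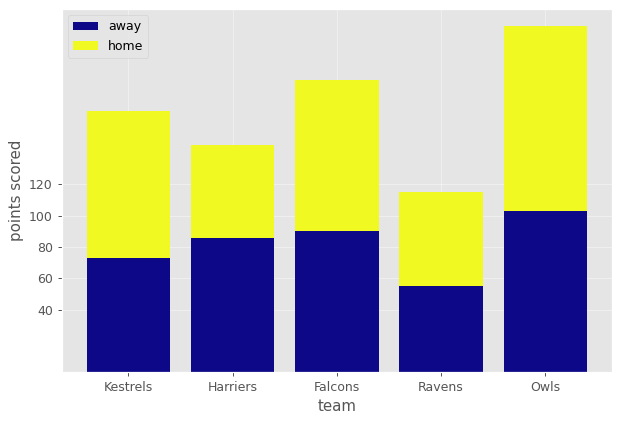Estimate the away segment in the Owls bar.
away top ≈ 100, bottom ≈ 0; segment ≈ 100.

≈ 100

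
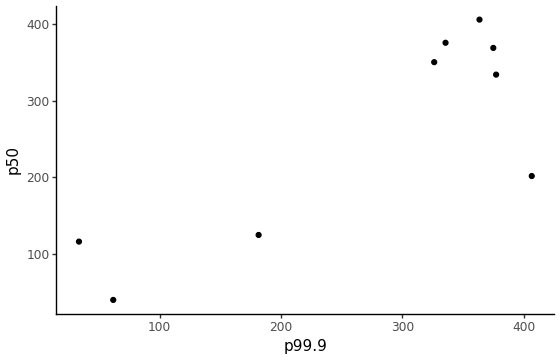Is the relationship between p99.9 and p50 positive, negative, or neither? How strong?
positive, strong

Points are positively correlated; strong (|r| ≈ 0.8).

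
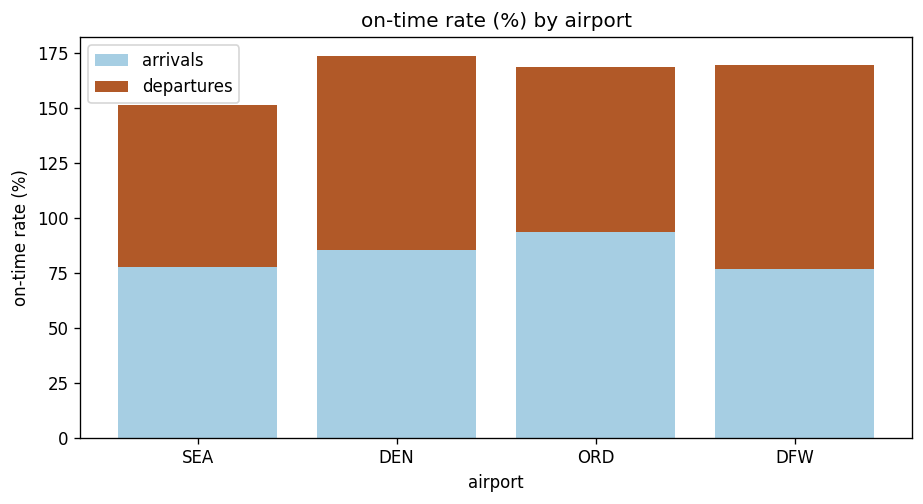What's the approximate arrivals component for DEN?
arrivals top ≈ 80, bottom ≈ 0; segment ≈ 80.

≈ 80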